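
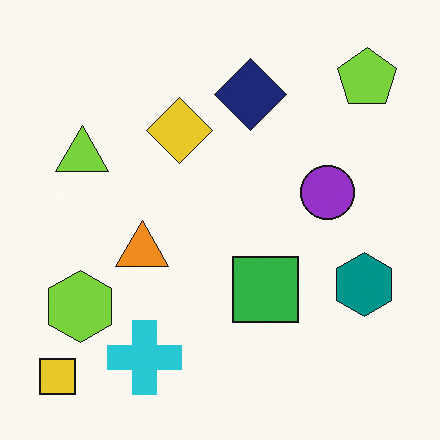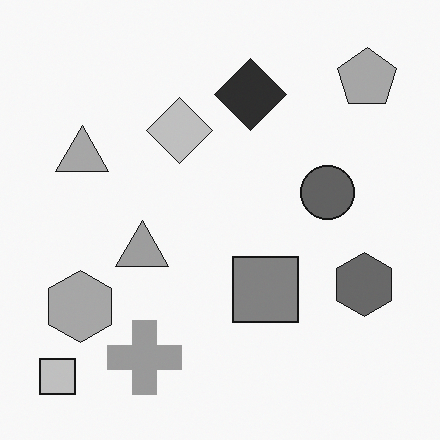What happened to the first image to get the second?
The second image is the first converted to grayscale.

All color is removed — every shape is now a shade of grey.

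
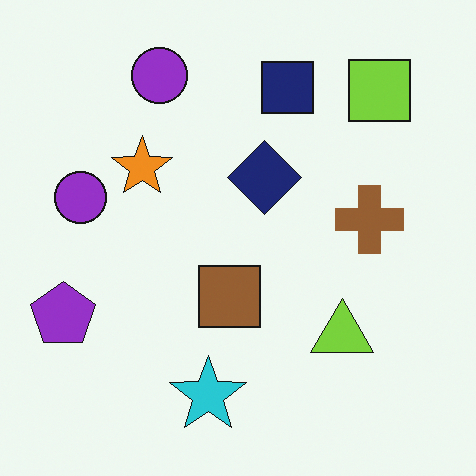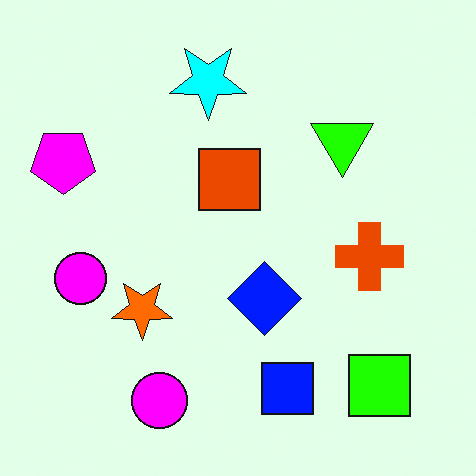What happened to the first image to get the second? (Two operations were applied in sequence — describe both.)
The second image is the first flipped vertically (top ↔ bottom), then heavily oversaturated.

The cyan star is in the bottom of the first image and the top of the second — shapes on opposite sides of the horizontal midline have swapped in a mirror flip. All colors are more vivid — a global saturation change.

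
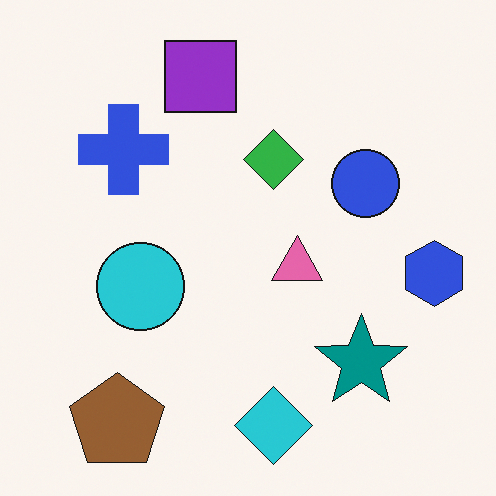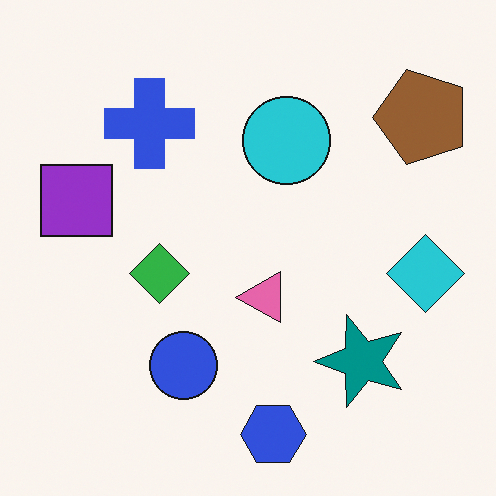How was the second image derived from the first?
It was transposed (reflected across the top-left ↔ bottom-right diagonal).

Shapes have swapped their row and column positions — what was in the top-right is now in the bottom-left — a diagonal reflection.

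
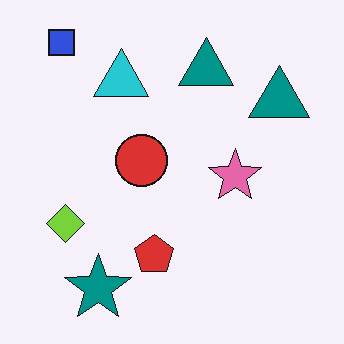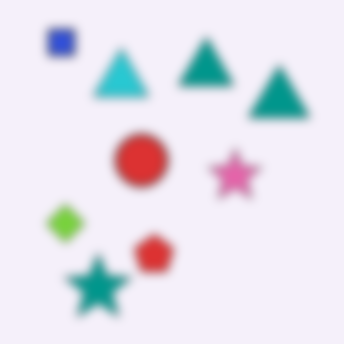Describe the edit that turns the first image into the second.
This is the original image strongly gaussian-blurred.

Shape edges and outlines are uniformly softened across the whole image.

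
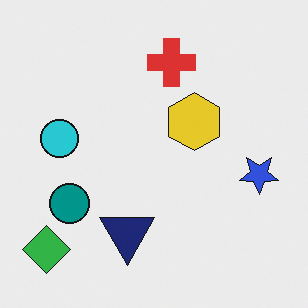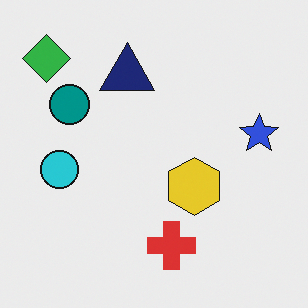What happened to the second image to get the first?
Flipped vertically (top ↔ bottom).

The green diamond is in the top-left of the second image and the bottom-left of the first — shapes on opposite sides of the horizontal midline have swapped in a mirror flip.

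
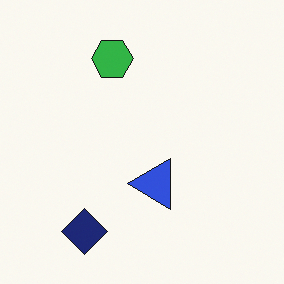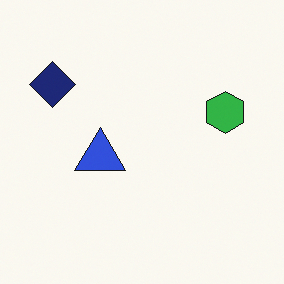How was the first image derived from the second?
Rotated 90° counter-clockwise.

The navy diamond sits in the top-left of the second image and the bottom-left of the first — consistent with a whole-image 90° counter-clockwise rotation.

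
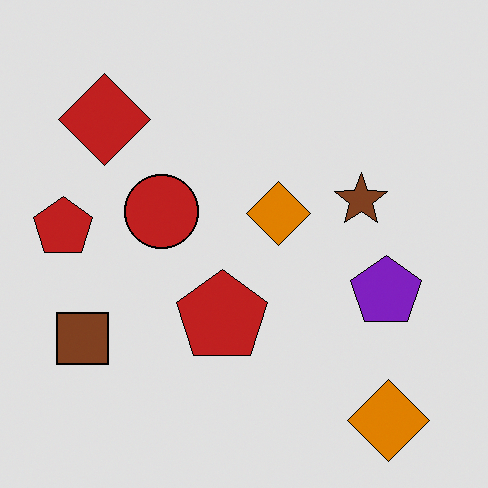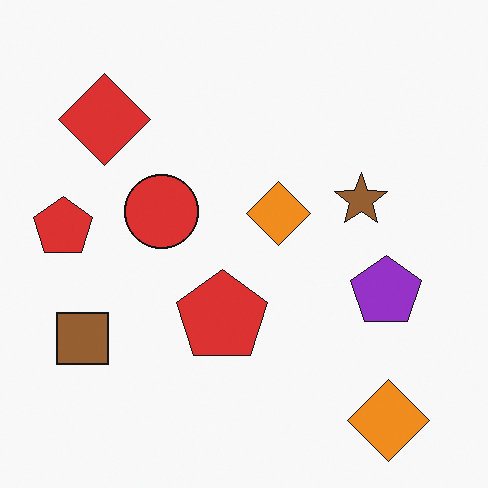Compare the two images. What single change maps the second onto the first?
The first image is the second posterized to a reduced palette.

Each flat color has snapped to a coarser quantized level — most visibly, the near-white background has dropped to a flat grey.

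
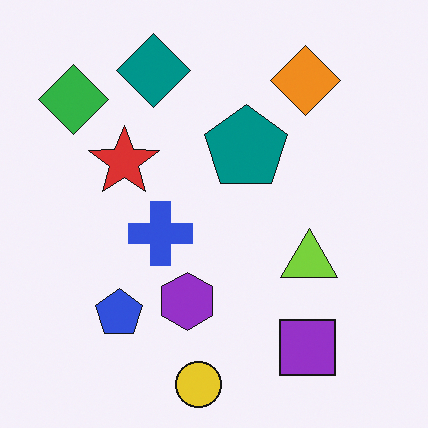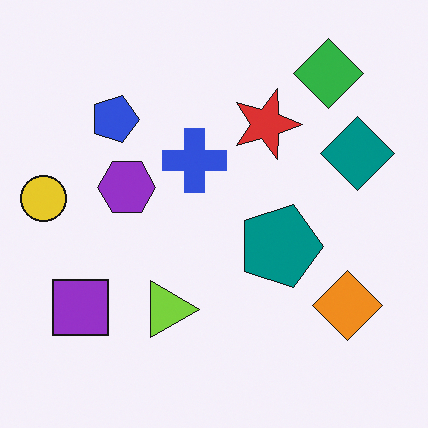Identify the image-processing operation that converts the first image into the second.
The image was rotated 90° clockwise.

The green diamond sits in the top-left of the first image and the top-right of the second — consistent with a whole-image 90° clockwise rotation.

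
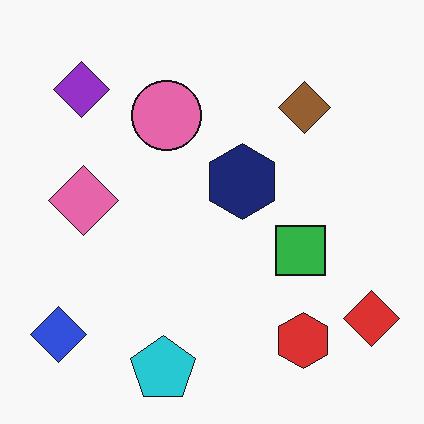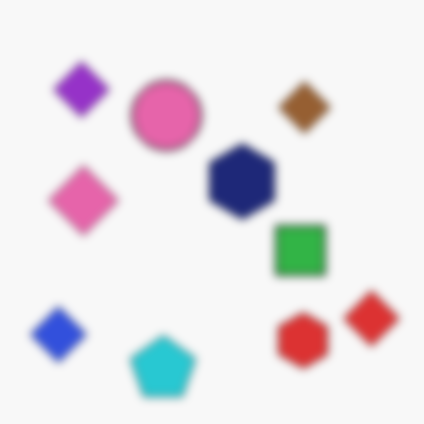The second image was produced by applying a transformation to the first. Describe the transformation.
The transformation is: moderately blurred.

Shape edges and outlines are uniformly softened across the whole image.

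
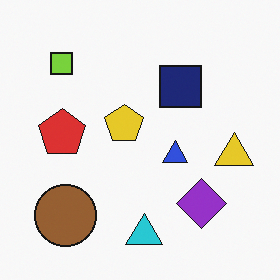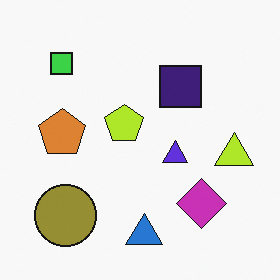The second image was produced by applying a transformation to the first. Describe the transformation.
The transformation is: hue-shifted slightly.

Every shape's color has rotated by the same amount around the hue wheel — a uniform hue shift.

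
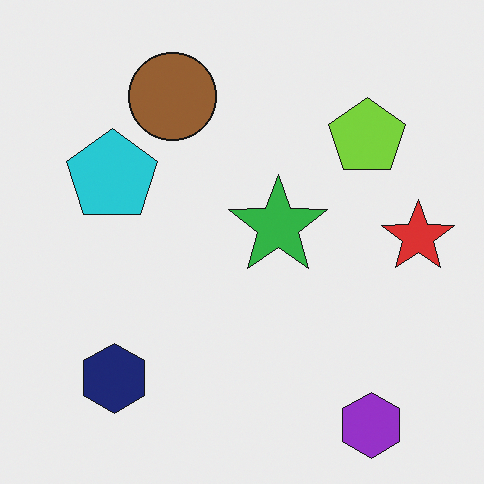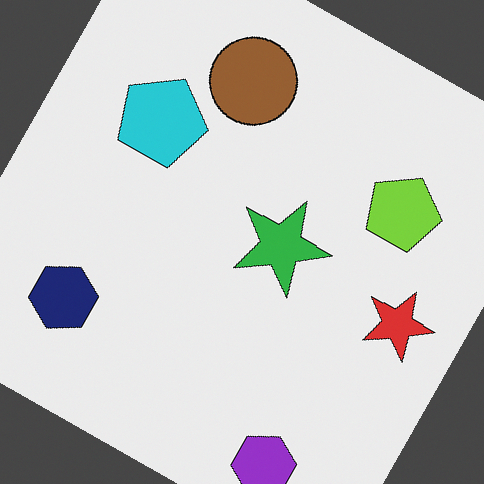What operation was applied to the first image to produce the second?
It was rotated clockwise by a moderate amount.

Every shape is tilted by the same angle and the image corners show triangular fill wedges — a whole-image rotation by a non-right angle.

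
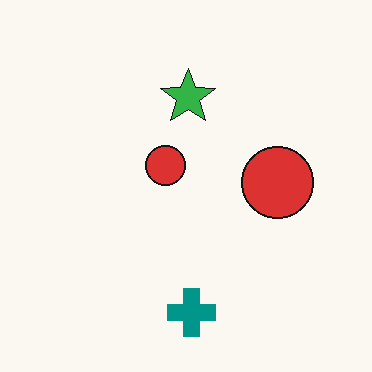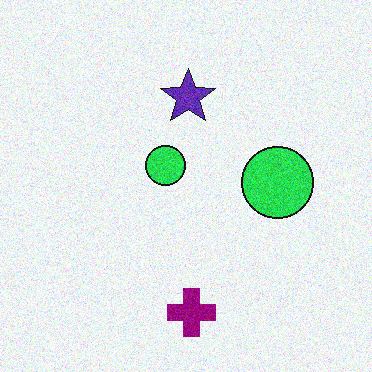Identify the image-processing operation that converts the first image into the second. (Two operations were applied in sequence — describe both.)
The second image is the first degraded with visible gaussian noise, then hue-shifted by a moderate amount.

Random speckle covers the whole image, including the flat background. Every shape's color has rotated by the same amount around the hue wheel — a uniform hue shift.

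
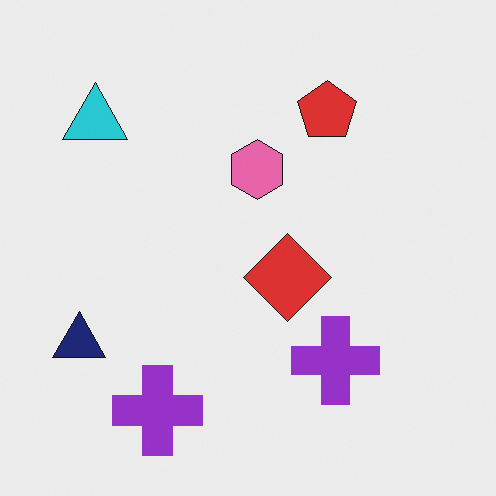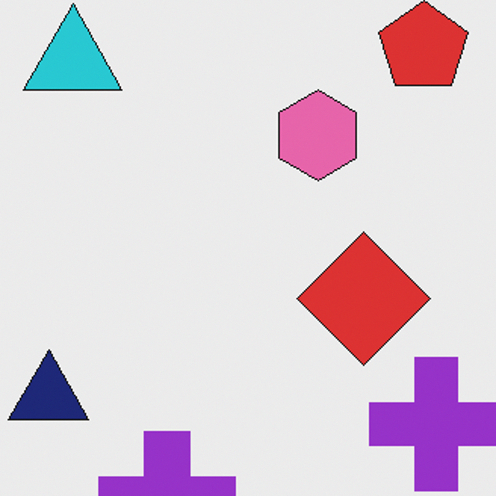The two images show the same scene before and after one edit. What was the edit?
This is the original image cropped slightly and scaled back up.

The visible shapes are larger and the field of view is narrower; shapes near the original edges may be partly or wholly outside the frame — a crop-and-rescale.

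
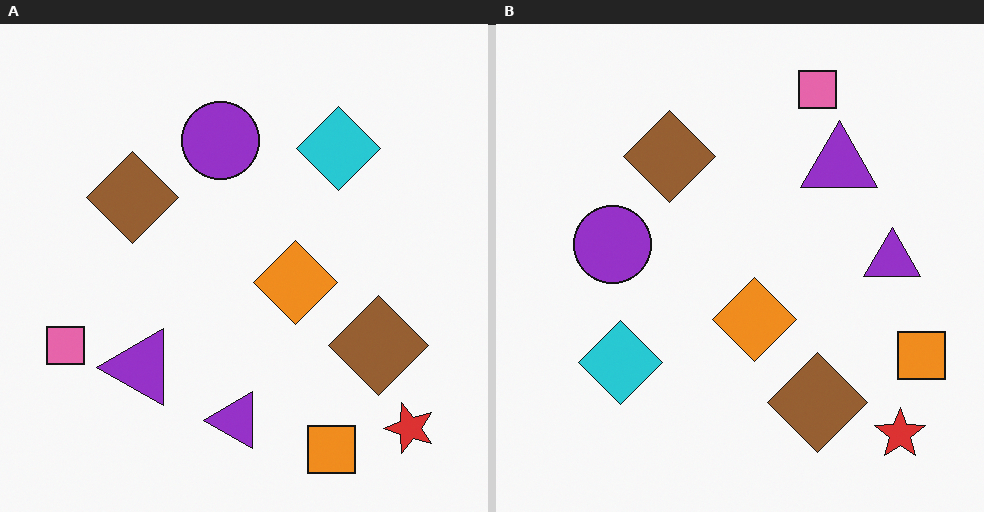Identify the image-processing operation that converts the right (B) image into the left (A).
Transposed (reflected across the top-left ↔ bottom-right diagonal).

Shapes have swapped their row and column positions — what was in the top-right is now in the bottom-left — a diagonal reflection.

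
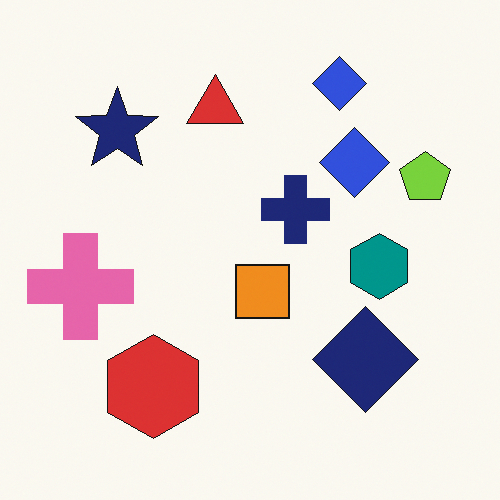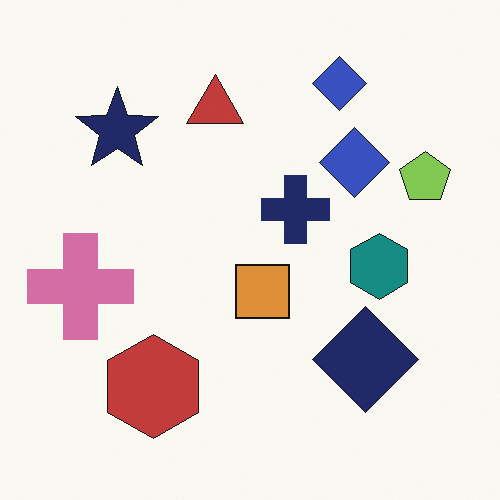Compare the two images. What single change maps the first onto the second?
This is the original image slightly desaturated.

All colors are more muted and greyish — a global saturation change.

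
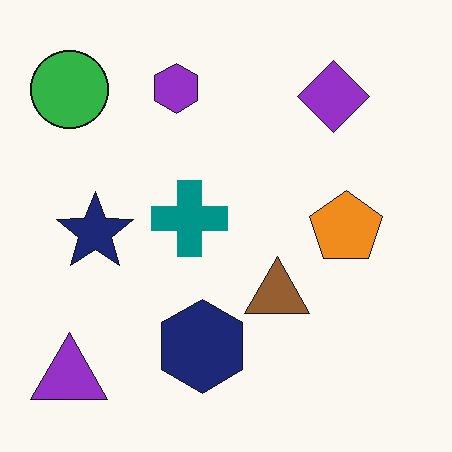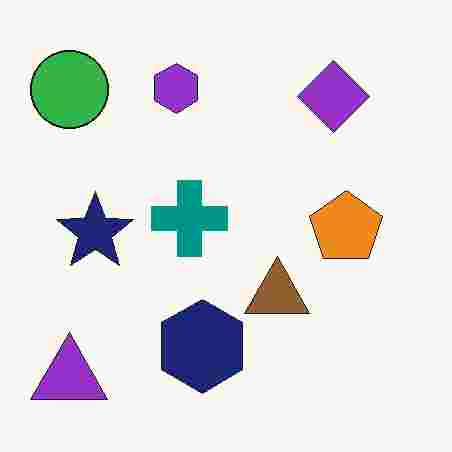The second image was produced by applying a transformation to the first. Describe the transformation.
It was degraded with heavy JPEG compression.

Blocky 8×8 compression artifacts appear around shape edges and the flat background shows ringing — characteristic JPEG degradation.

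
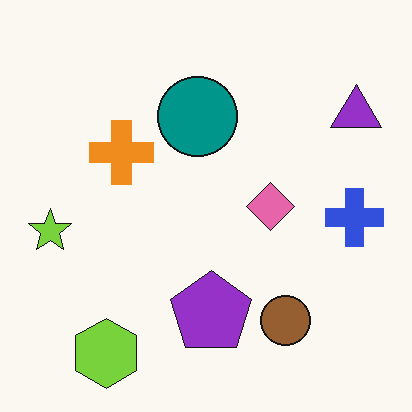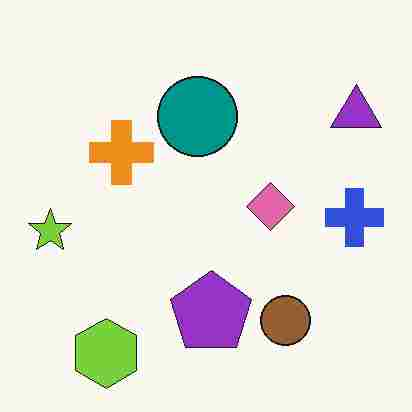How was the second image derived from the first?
This is the original image degraded with heavy JPEG compression.

Blocky 8×8 compression artifacts appear around shape edges and the flat background shows ringing — characteristic JPEG degradation.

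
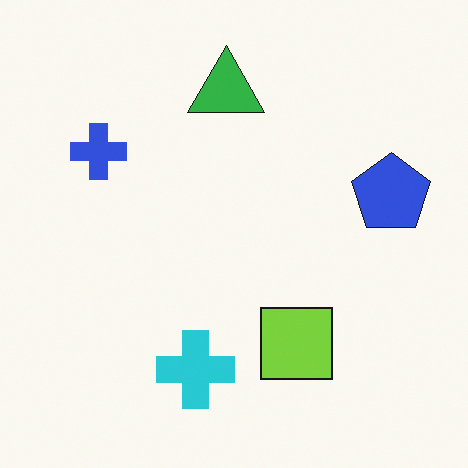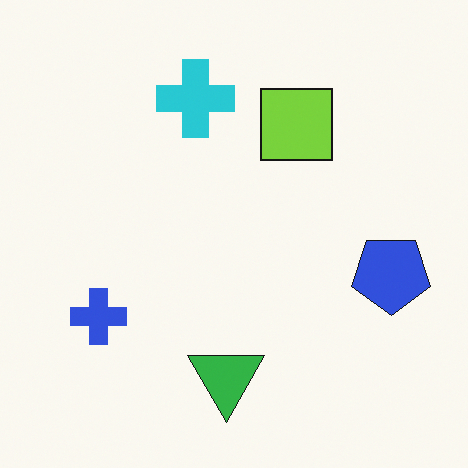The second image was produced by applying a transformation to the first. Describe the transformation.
This is the original image flipped vertically (top ↔ bottom).

The green triangle is in the top of the first image and the bottom of the second — shapes on opposite sides of the horizontal midline have swapped in a mirror flip.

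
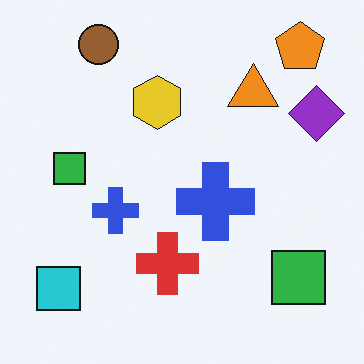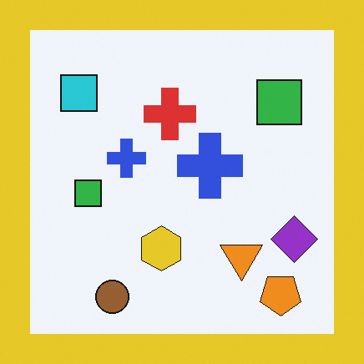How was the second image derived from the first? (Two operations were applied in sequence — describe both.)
This is the original image flipped vertically (top ↔ bottom), then framed with a yellow border.

The brown circle is in the top-left of the first image and the bottom-left of the second — shapes on opposite sides of the horizontal midline have swapped in a mirror flip. A solid yellow frame runs around the edge of the second image, with the content slightly shrunk inside it.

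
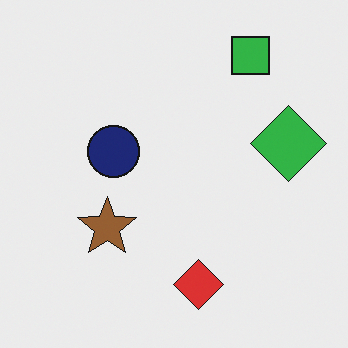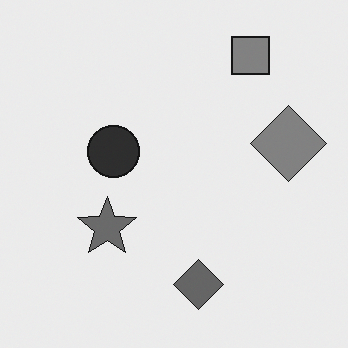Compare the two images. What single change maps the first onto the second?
The transformation is: converted to grayscale.

All color is removed — every shape is now a shade of grey.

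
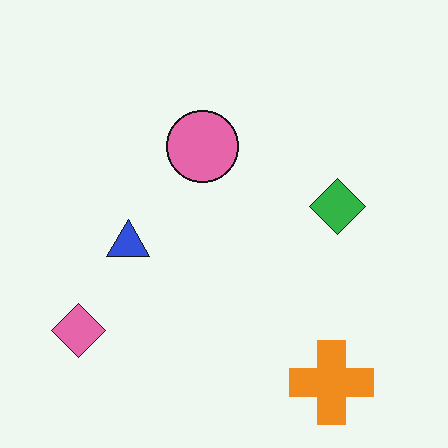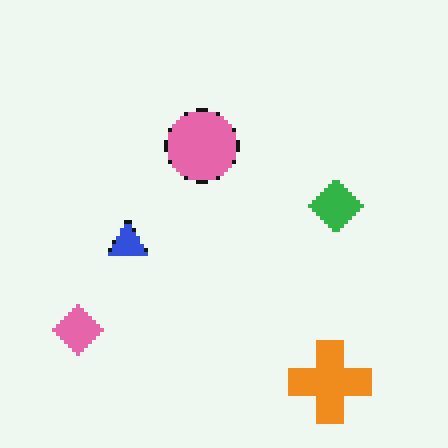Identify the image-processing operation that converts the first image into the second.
The image was lightly pixelated (a mild mosaic effect).

Shapes are reduced to large square blocks; fine edges and outlines are lost — a downscale-then-upscale (mosaic) effect.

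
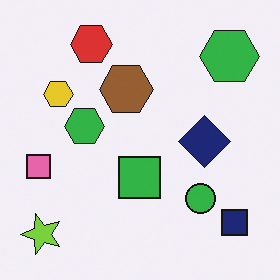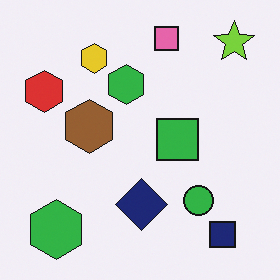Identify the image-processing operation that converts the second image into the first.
The first image is the second transposed (reflected across the top-left ↔ bottom-right diagonal).

Shapes have swapped their row and column positions — what was in the top-right is now in the bottom-left — a diagonal reflection.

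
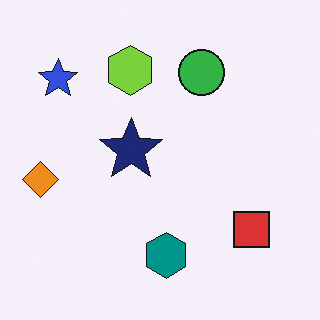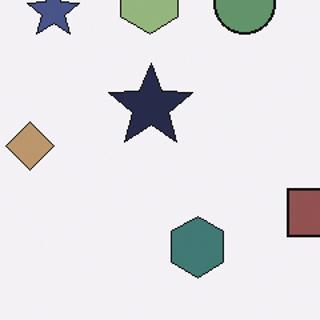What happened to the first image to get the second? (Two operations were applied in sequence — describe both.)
The image was cropped slightly and scaled back up, then heavily desaturated.

The visible shapes are larger and the field of view is narrower; shapes near the original edges may be partly or wholly outside the frame — a crop-and-rescale. All colors are more muted and greyish — a global saturation change.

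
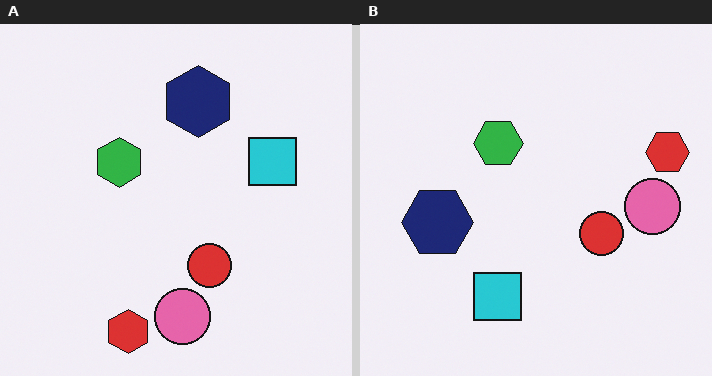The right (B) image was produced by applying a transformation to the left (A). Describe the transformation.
It was transposed (reflected across the top-left ↔ bottom-right diagonal).

Shapes have swapped their row and column positions — what was in the top-right is now in the bottom-left — a diagonal reflection.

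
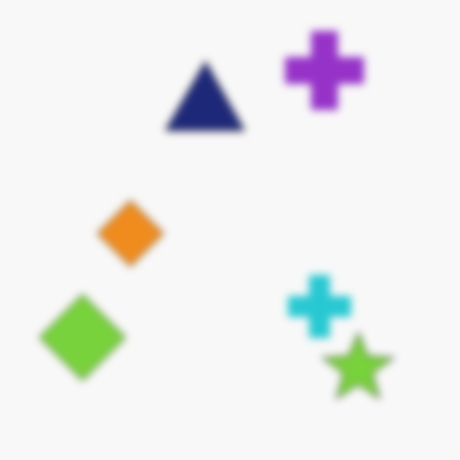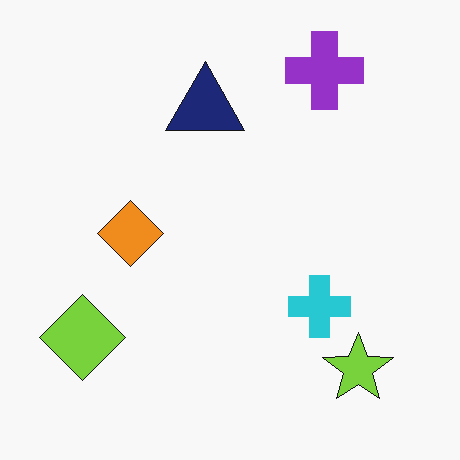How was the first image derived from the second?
The transformation is: noticeably gaussian-blurred.

Shape edges and outlines are uniformly softened across the whole image.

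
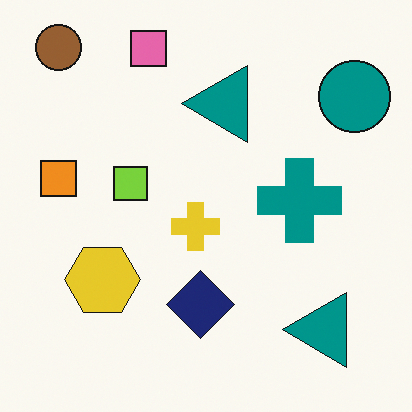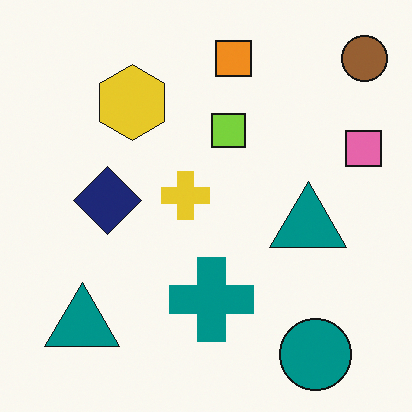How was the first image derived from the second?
Rotated 90° counter-clockwise.

The brown circle sits in the top-right of the second image and the top-left of the first — consistent with a whole-image 90° counter-clockwise rotation.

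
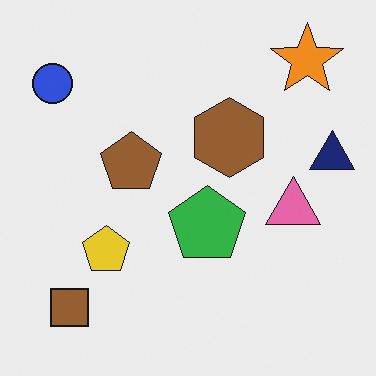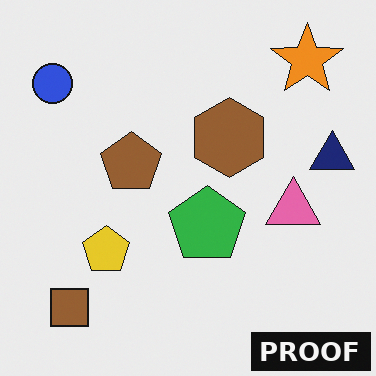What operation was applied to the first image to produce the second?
The second image is the first watermarked with the text "PROOF" in the lower-right corner.

A dark label reading "PROOF" appears in the lower-right corner.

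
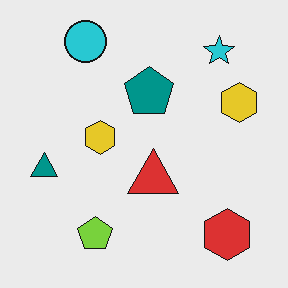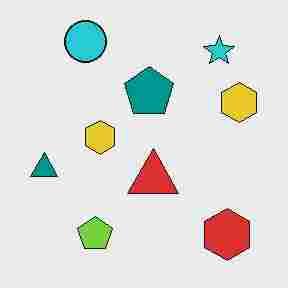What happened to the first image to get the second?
The second image is the first degraded with heavy JPEG compression.

Blocky 8×8 compression artifacts appear around shape edges and the flat background shows ringing — characteristic JPEG degradation.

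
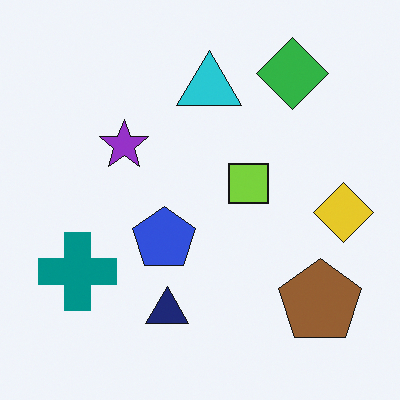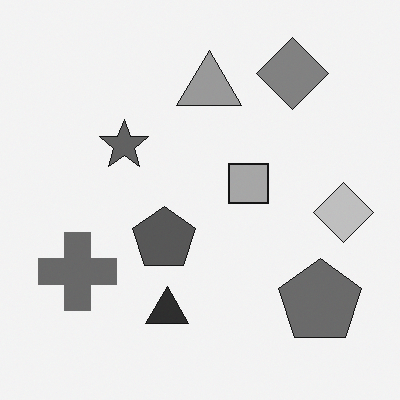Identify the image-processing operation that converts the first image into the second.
This is the original image converted to grayscale.

All color is removed — every shape is now a shade of grey.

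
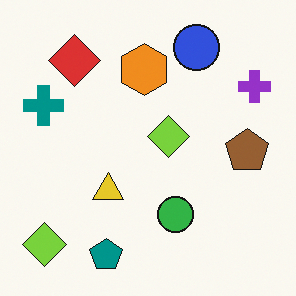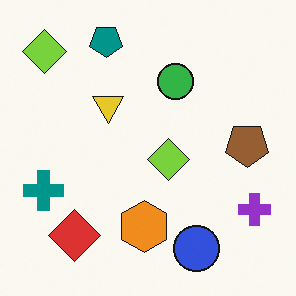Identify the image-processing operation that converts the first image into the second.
The transformation is: flipped vertically (top ↔ bottom).

The teal pentagon is in the bottom of the first image and the top of the second — shapes on opposite sides of the horizontal midline have swapped in a mirror flip.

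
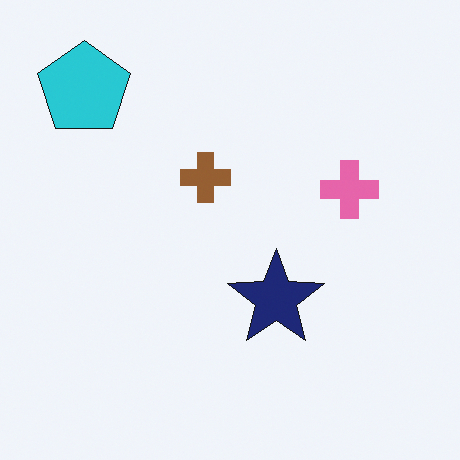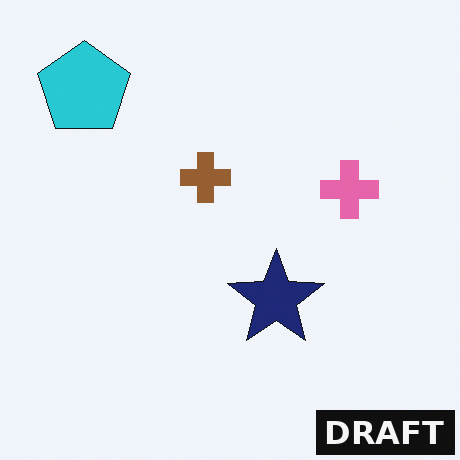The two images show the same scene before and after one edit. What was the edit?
The image was watermarked with the text "DRAFT" in the lower-right corner.

A dark label reading "DRAFT" appears in the lower-right corner.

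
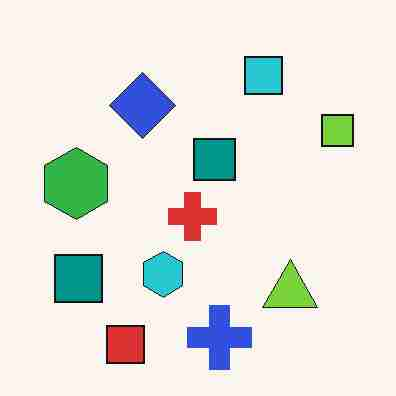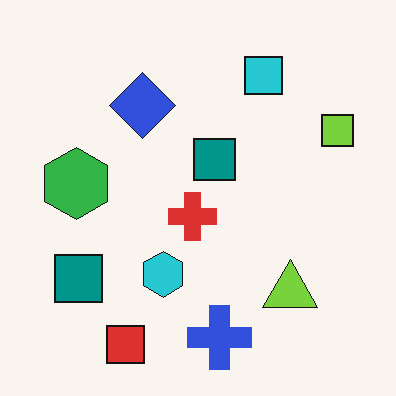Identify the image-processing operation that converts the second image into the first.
It was degraded with heavy JPEG compression.

Blocky 8×8 compression artifacts appear around shape edges and the flat background shows ringing — characteristic JPEG degradation.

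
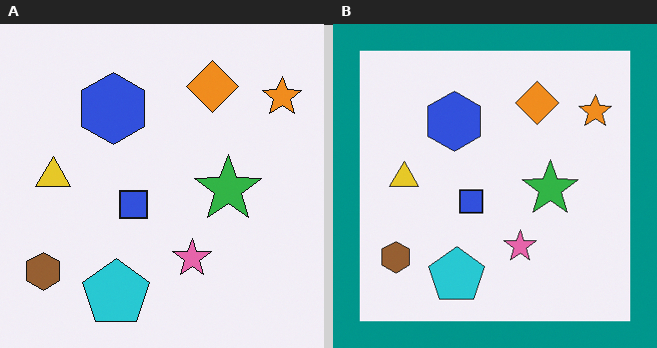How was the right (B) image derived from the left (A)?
The image was framed with a teal border.

A solid teal frame runs around the edge of the right (B) image, with the content slightly shrunk inside it.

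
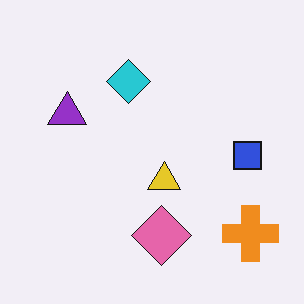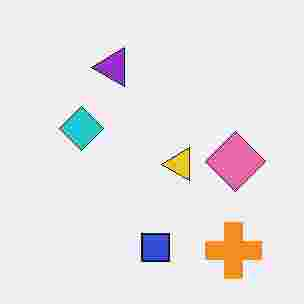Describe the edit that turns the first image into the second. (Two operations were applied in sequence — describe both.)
The image was transposed (reflected across the top-left ↔ bottom-right diagonal), then degraded with heavy JPEG compression.

Shapes have swapped their row and column positions — what was in the top-right is now in the bottom-left — a diagonal reflection. Blocky 8×8 compression artifacts appear around shape edges and the flat background shows ringing — characteristic JPEG degradation.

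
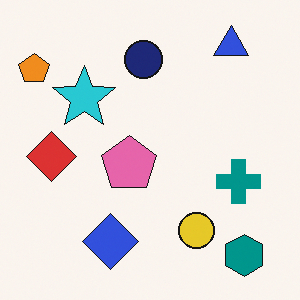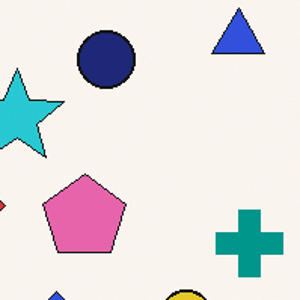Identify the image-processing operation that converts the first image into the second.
The second image is the first cropped to a modestly smaller region and rescaled.

The visible shapes are larger and the field of view is narrower; shapes near the original edges may be partly or wholly outside the frame — a crop-and-rescale.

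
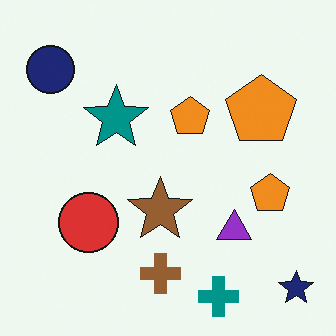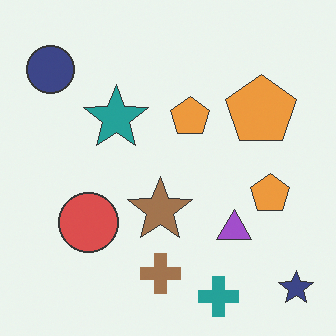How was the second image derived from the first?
The image was given slightly reduced contrast.

Tones are pushed toward mid-grey across the whole image — a global contrast change.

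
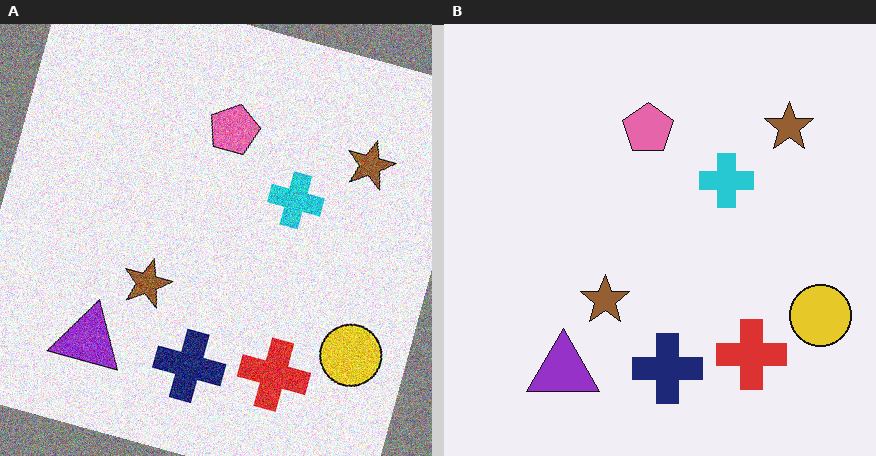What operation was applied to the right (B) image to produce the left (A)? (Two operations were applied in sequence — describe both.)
This is the original image rotated clockwise by a moderate amount, then degraded with visible gaussian noise.

Every shape is tilted by the same angle and the image corners show triangular fill wedges — a whole-image rotation by a non-right angle. Random speckle covers the whole image, including the flat background.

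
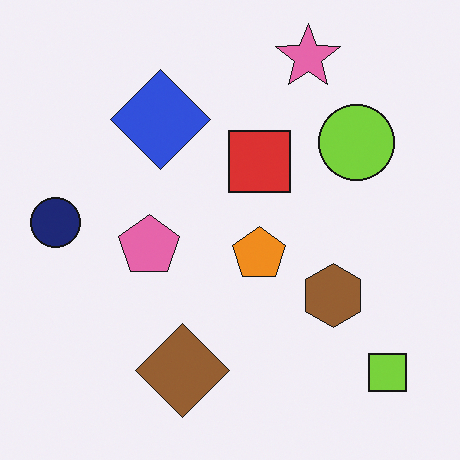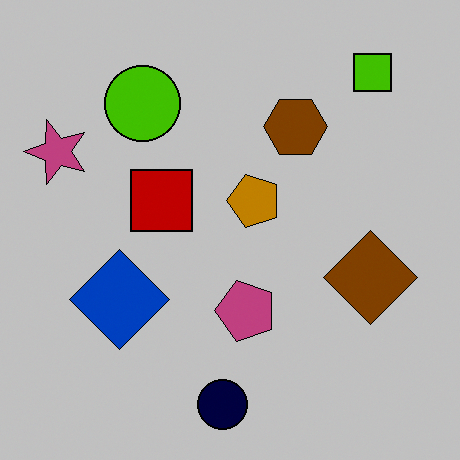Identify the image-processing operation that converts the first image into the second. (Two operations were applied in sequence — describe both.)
The transformation is: rotated 90° counter-clockwise, then heavily posterized to just a handful of flat colors.

The lime square sits in the bottom-right of the first image and the top-right of the second — consistent with a whole-image 90° counter-clockwise rotation. Each flat color has snapped to a coarser quantized level — most visibly, the near-white background has dropped to a flat grey.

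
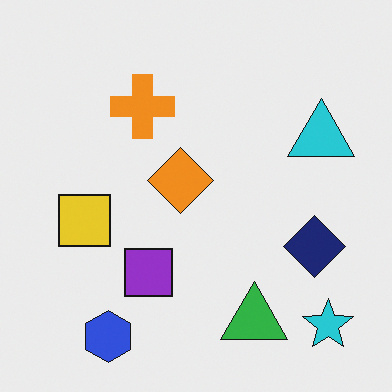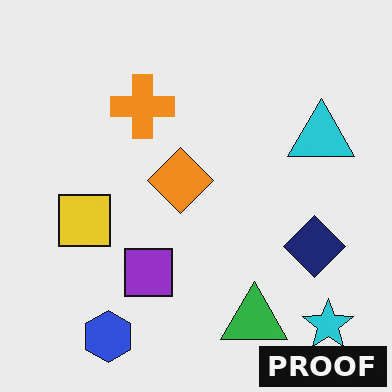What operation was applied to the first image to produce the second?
The second image is the first watermarked with the text "PROOF" in the lower-right corner.

A dark label reading "PROOF" appears in the lower-right corner.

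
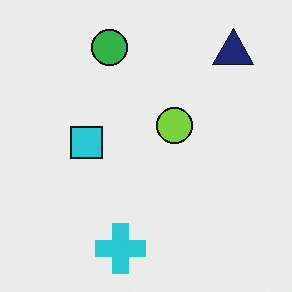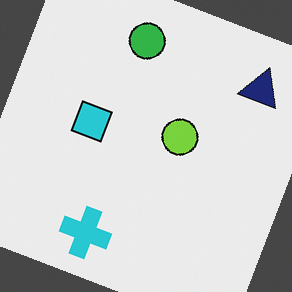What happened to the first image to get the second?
The second image is the first rotated clockwise by a clearly visible amount.

Every shape is tilted by the same angle and the image corners show triangular fill wedges — a whole-image rotation by a non-right angle.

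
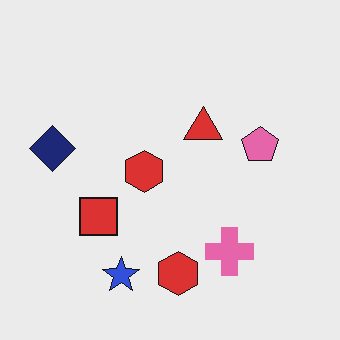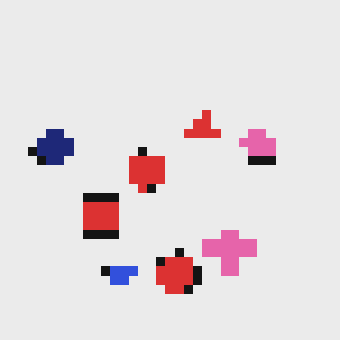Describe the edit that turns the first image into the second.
The image was heavily pixelated into large blocks.

Shapes are reduced to large square blocks; fine edges and outlines are lost — a downscale-then-upscale (mosaic) effect.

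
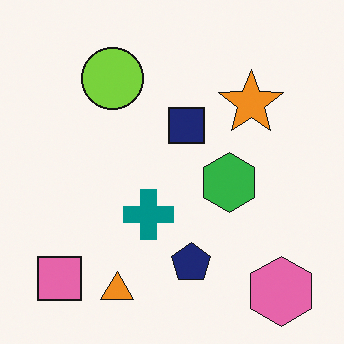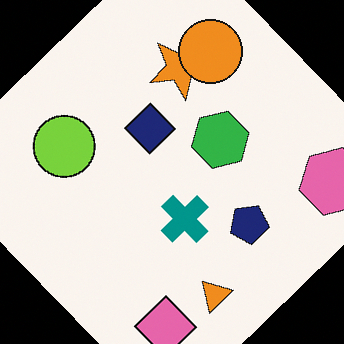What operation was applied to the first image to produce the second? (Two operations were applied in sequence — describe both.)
The image was rotated counter-clockwise by a large amount — several tens of degrees, then overlaid with an additional orange circle.

Every shape is tilted by the same angle and the image corners show triangular fill wedges — a whole-image rotation by a non-right angle. An orange circle appears in the second image that is absent from the first.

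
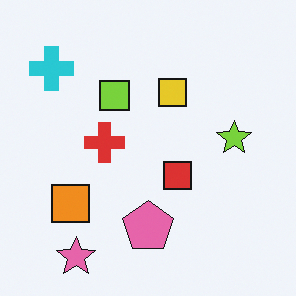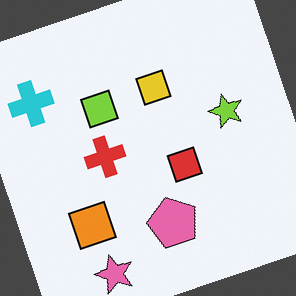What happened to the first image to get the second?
The transformation is: rotated counter-clockwise by a clearly visible amount.

Every shape is tilted by the same angle and the image corners show triangular fill wedges — a whole-image rotation by a non-right angle.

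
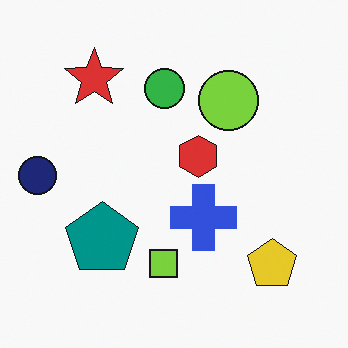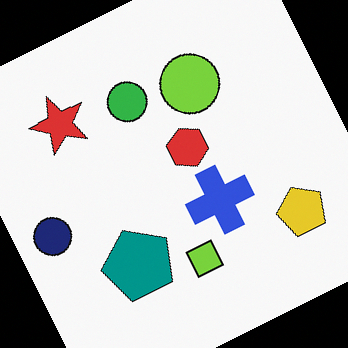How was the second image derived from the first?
It was rotated counter-clockwise by a moderate amount.

Every shape is tilted by the same angle and the image corners show triangular fill wedges — a whole-image rotation by a non-right angle.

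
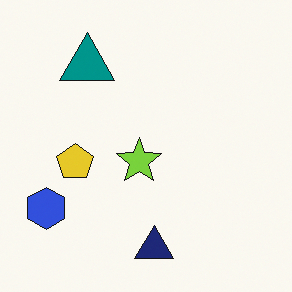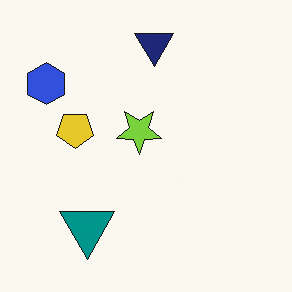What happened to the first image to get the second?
The transformation is: flipped vertically (top ↔ bottom).

The navy triangle is in the bottom of the first image and the top of the second — shapes on opposite sides of the horizontal midline have swapped in a mirror flip.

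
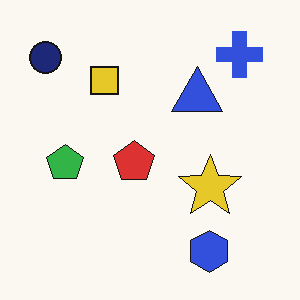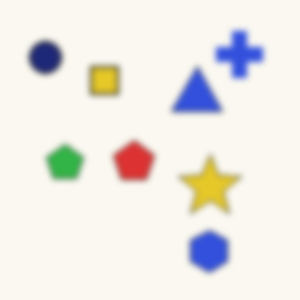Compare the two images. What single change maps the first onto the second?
The image was noticeably gaussian-blurred.

Shape edges and outlines are uniformly softened across the whole image.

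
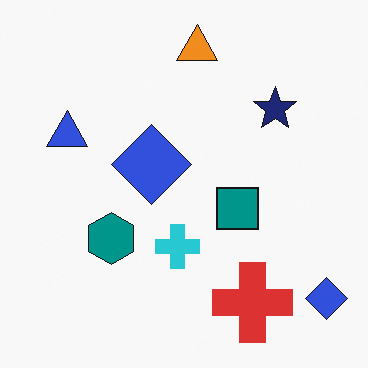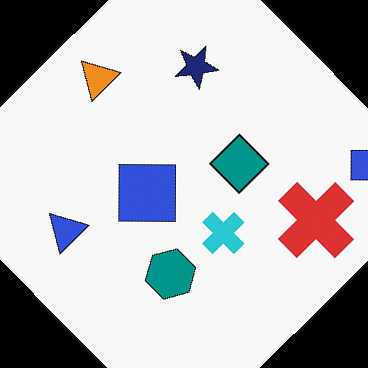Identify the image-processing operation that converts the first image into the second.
This is the original image rotated counter-clockwise by a large amount — several tens of degrees.

Every shape is tilted by the same angle and the image corners show triangular fill wedges — a whole-image rotation by a non-right angle.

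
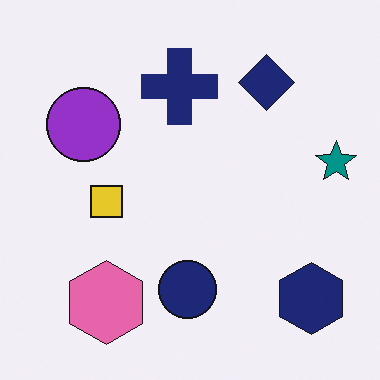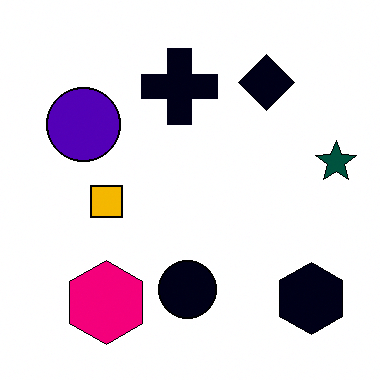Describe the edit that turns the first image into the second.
Boosted in contrast.

Tones are pushed away from mid-grey across the whole image — a global contrast change.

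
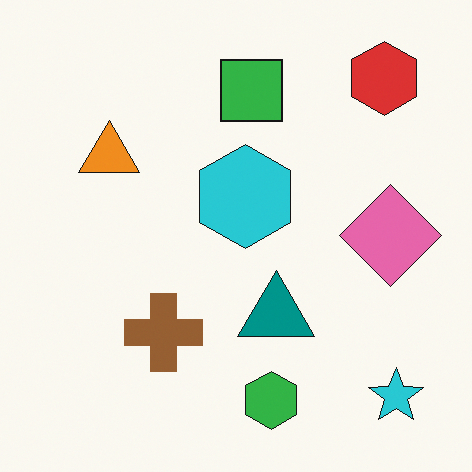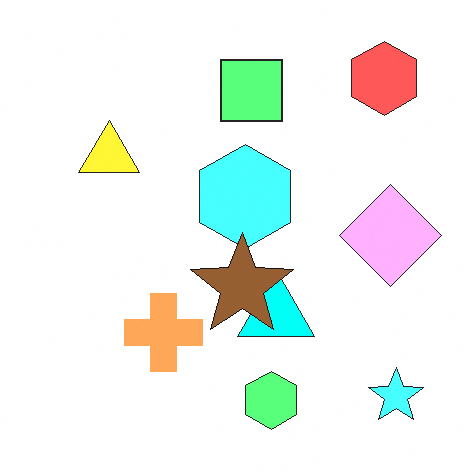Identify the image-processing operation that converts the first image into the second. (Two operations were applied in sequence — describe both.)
Substantially brightened, then overlaid with an additional brown star.

Every pixel — background and shapes alike — is uniformly brightened. A brown star appears in the second image that is absent from the first.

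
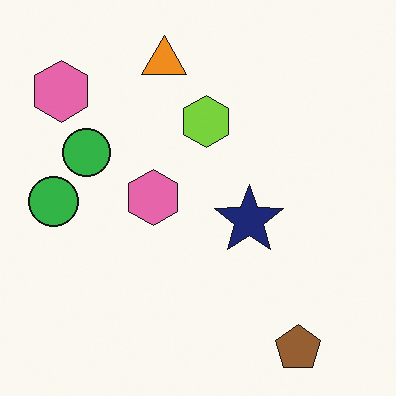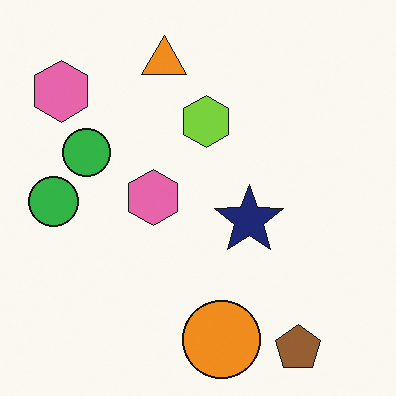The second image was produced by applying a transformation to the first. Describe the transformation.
The image was overlaid with an additional orange circle.

An orange circle appears in the second image that is absent from the first.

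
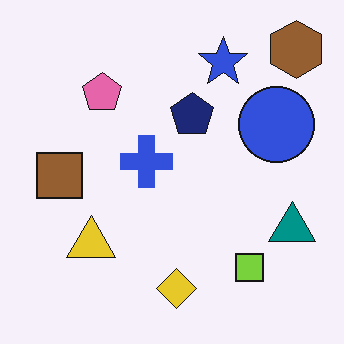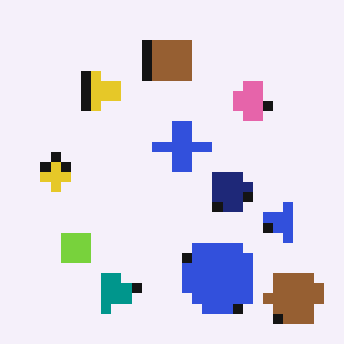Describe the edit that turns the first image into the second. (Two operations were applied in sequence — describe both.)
The transformation is: rotated 90° clockwise, then coarsely pixelated.

The brown hexagon sits in the top-right of the first image and the bottom-right of the second — consistent with a whole-image 90° clockwise rotation. Shapes are reduced to large square blocks; fine edges and outlines are lost — a downscale-then-upscale (mosaic) effect.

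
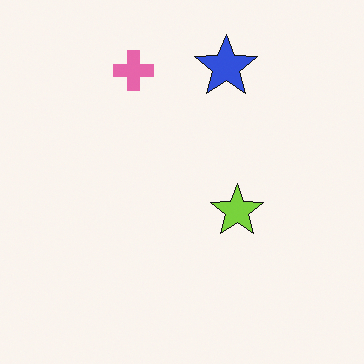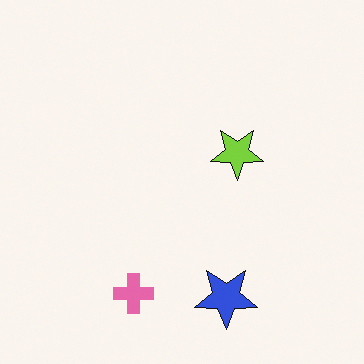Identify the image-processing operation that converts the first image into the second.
The transformation is: flipped vertically (top ↔ bottom).

The blue star is in the top of the first image and the bottom of the second — shapes on opposite sides of the horizontal midline have swapped in a mirror flip.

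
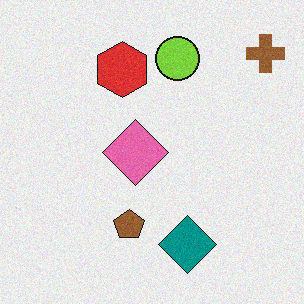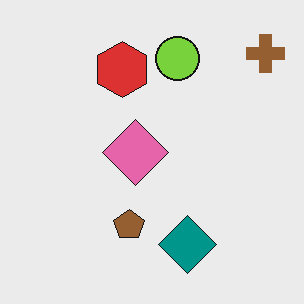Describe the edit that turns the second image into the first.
Degraded with subtle gaussian noise.

Random speckle covers the whole image, including the flat background.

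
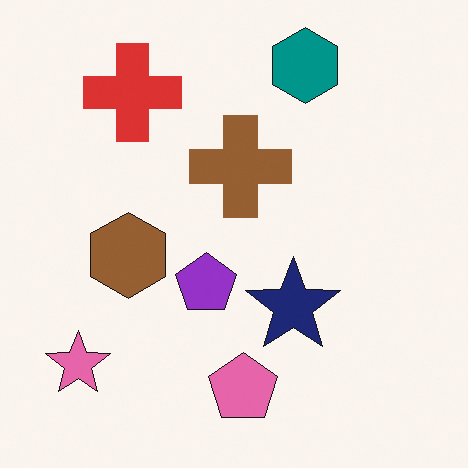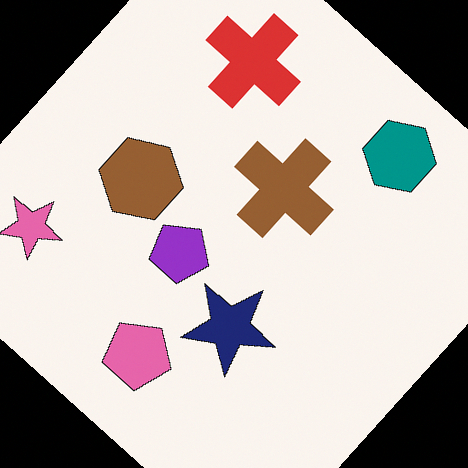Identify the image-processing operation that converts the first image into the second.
This is the original image rotated clockwise by a large amount — several tens of degrees.

Every shape is tilted by the same angle and the image corners show triangular fill wedges — a whole-image rotation by a non-right angle.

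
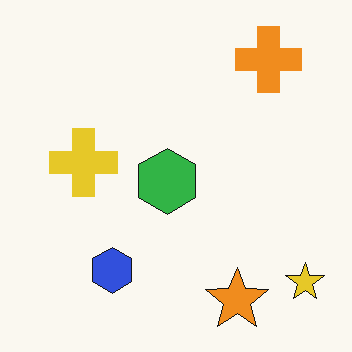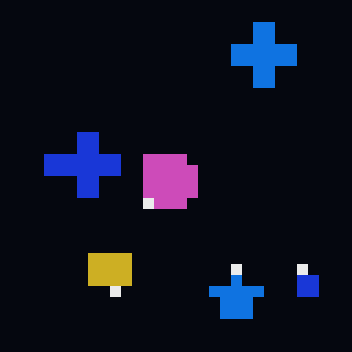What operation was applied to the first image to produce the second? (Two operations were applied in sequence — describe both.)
It was color-inverted (negative), then coarsely pixelated.

The light background has become dark and every shape's color is its complement — a photographic negative. Shapes are reduced to large square blocks; fine edges and outlines are lost — a downscale-then-upscale (mosaic) effect.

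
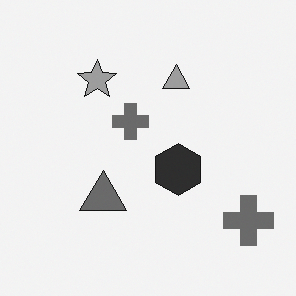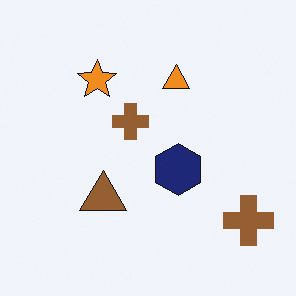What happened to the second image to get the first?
The first image is the second converted to grayscale.

All color is removed — every shape is now a shade of grey.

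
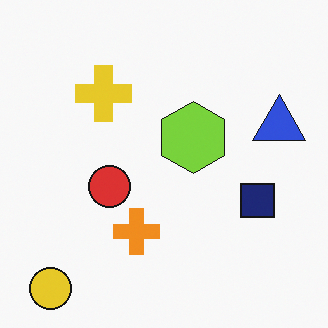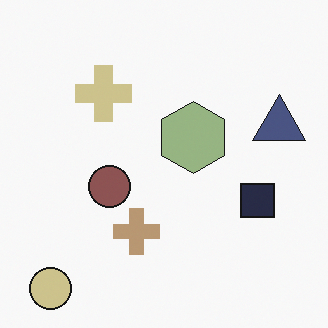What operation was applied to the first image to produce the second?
The transformation is: heavily desaturated.

All colors are more muted and greyish — a global saturation change.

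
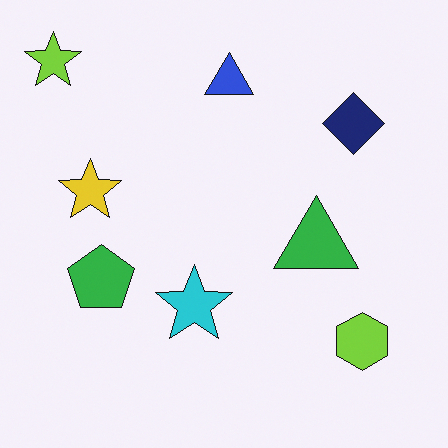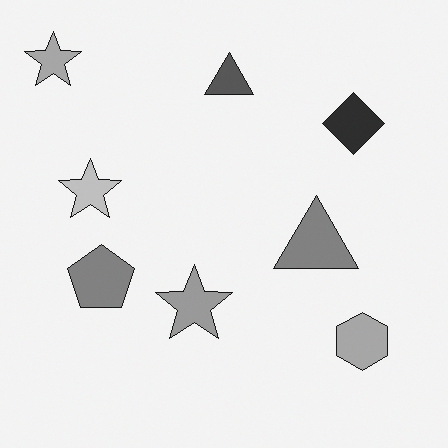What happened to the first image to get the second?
It was converted to grayscale.

All color is removed — every shape is now a shade of grey.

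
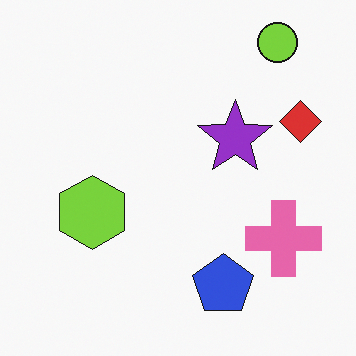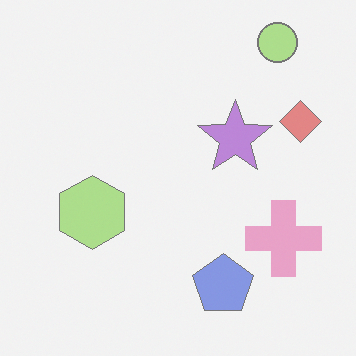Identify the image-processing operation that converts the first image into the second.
This is the original image given much lower contrast.

Tones are pushed toward mid-grey across the whole image — a global contrast change.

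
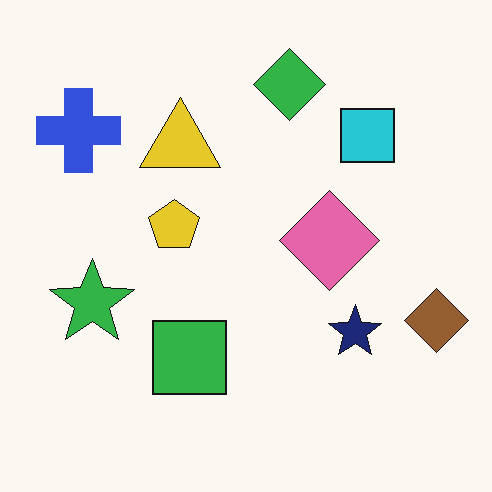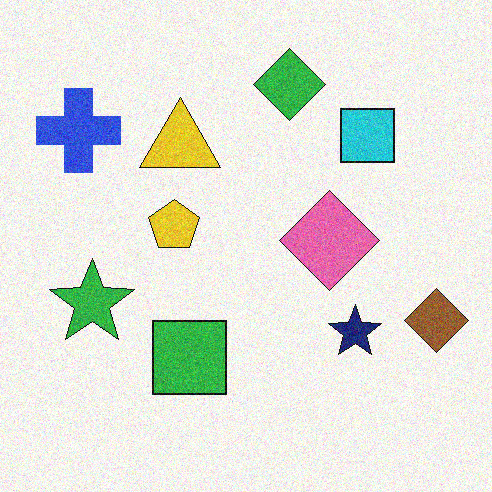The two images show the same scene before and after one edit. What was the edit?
This is the original image degraded with visible gaussian noise.

Random speckle covers the whole image, including the flat background.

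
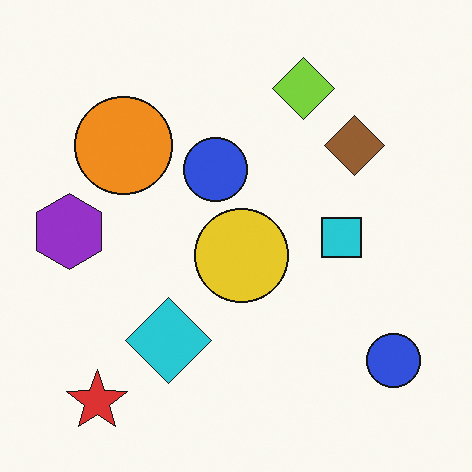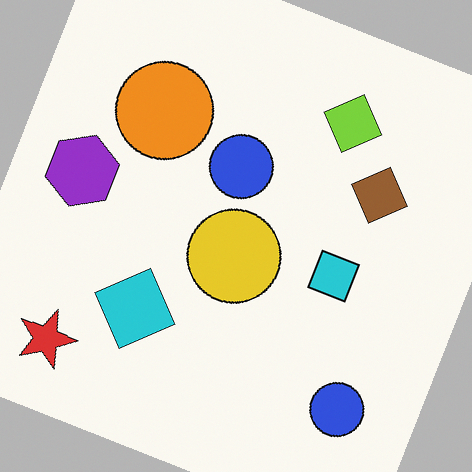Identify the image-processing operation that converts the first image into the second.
The image was rotated clockwise by a clearly visible amount.

Every shape is tilted by the same angle and the image corners show triangular fill wedges — a whole-image rotation by a non-right angle.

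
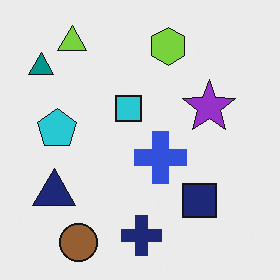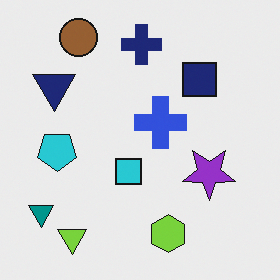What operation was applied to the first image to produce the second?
The image was flipped vertically (top ↔ bottom).

The brown circle is in the bottom-left of the first image and the top-left of the second — shapes on opposite sides of the horizontal midline have swapped in a mirror flip.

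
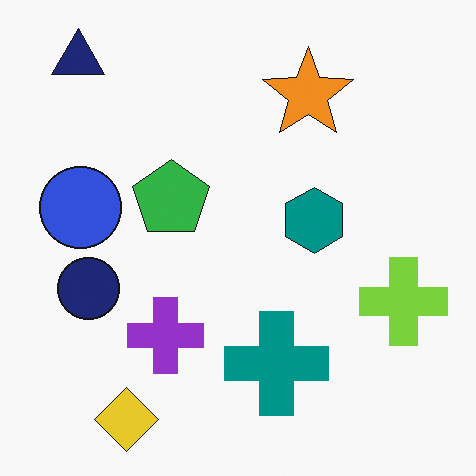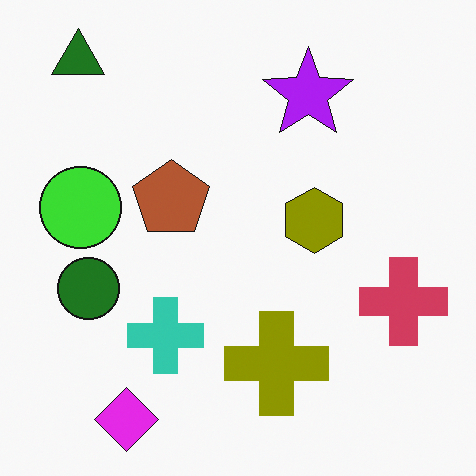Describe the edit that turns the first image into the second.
It was hue-shifted by a large amount.

Every shape's color has rotated by the same amount around the hue wheel — a uniform hue shift.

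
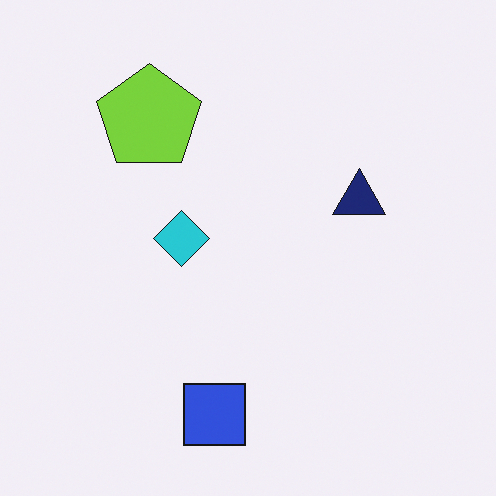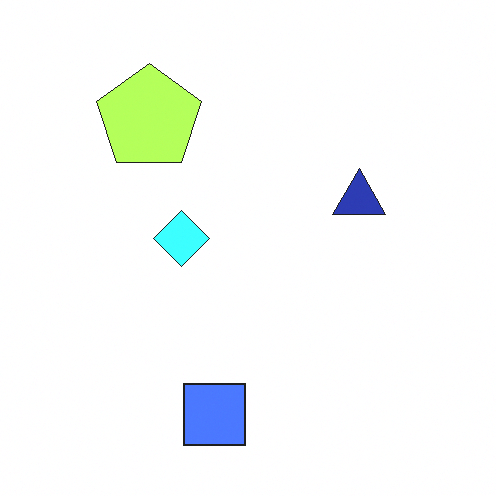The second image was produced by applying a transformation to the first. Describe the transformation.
This is the original image brightened a lot.

Every pixel — background and shapes alike — is uniformly brightened.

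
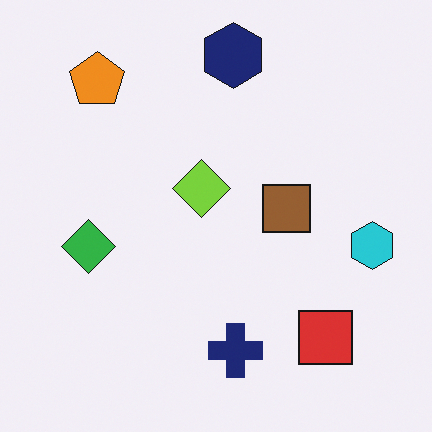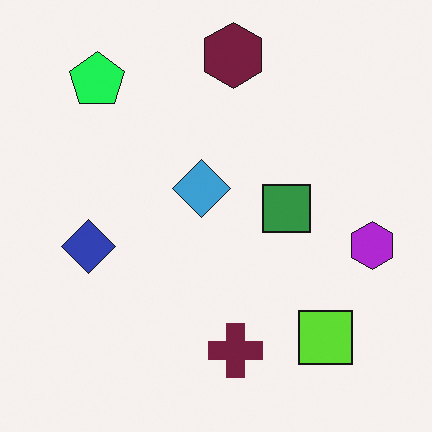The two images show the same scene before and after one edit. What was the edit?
It was hue-shifted through roughly a third of the color wheel.

Every shape's color has rotated by the same amount around the hue wheel — a uniform hue shift.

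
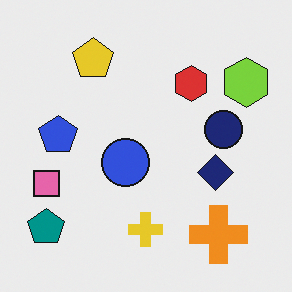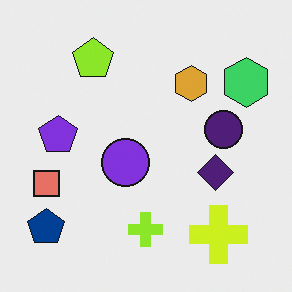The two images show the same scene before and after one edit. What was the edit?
The second image is the first hue-shifted slightly.

Every shape's color has rotated by the same amount around the hue wheel — a uniform hue shift.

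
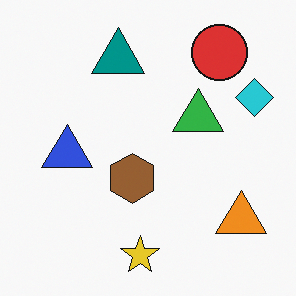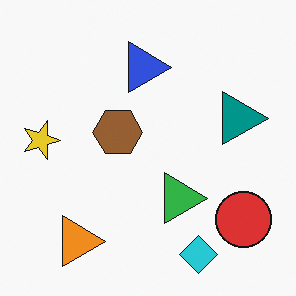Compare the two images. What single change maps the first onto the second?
Rotated 90° clockwise.

The red circle sits in the top-right of the first image and the bottom-right of the second — consistent with a whole-image 90° clockwise rotation.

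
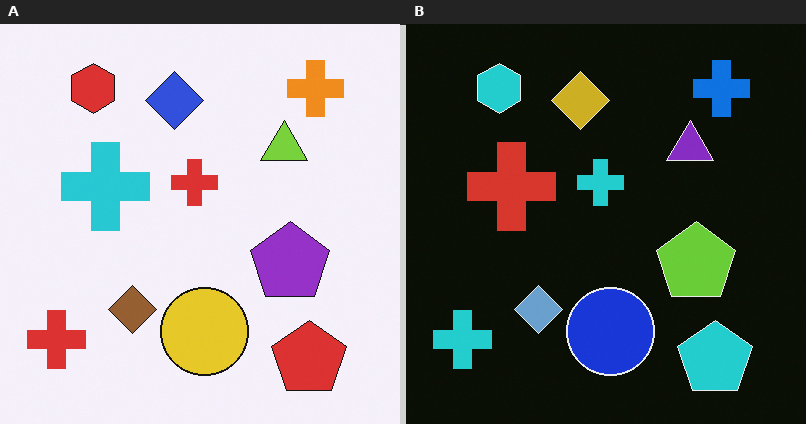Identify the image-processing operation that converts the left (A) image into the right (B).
It was color-inverted (negative).

The light background has become dark and every shape's color is its complement — a photographic negative.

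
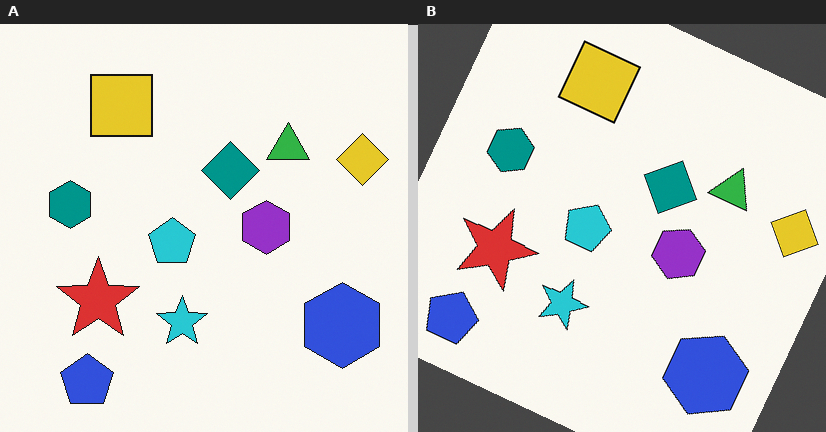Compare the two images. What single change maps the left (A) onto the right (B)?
The image was rotated clockwise by a clearly visible amount.

Every shape is tilted by the same angle and the image corners show triangular fill wedges — a whole-image rotation by a non-right angle.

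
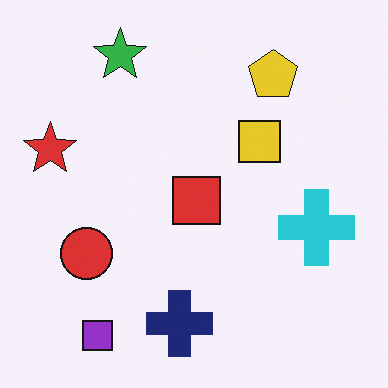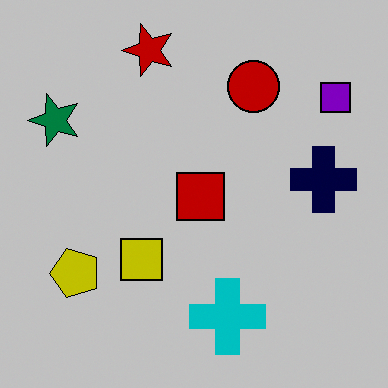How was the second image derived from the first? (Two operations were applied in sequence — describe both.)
It was heavily posterized to just a handful of flat colors, then transposed (reflected across the top-left ↔ bottom-right diagonal).

Each flat color has snapped to a coarser quantized level — most visibly, the near-white background has dropped to a flat grey. Shapes have swapped their row and column positions — what was in the top-right is now in the bottom-left — a diagonal reflection.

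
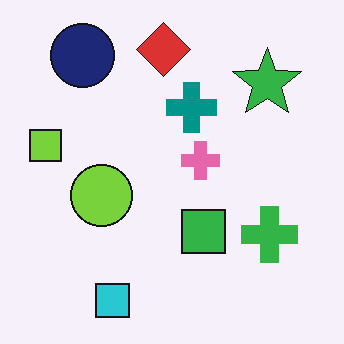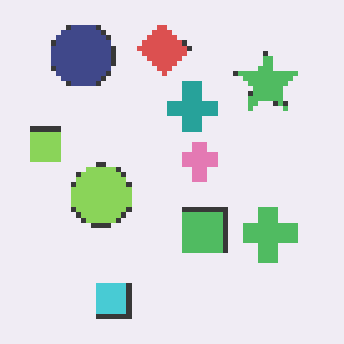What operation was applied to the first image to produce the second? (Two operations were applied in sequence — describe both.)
The transformation is: lightly pixelated (a mild mosaic effect), then given slightly reduced contrast.

Shapes are reduced to large square blocks; fine edges and outlines are lost — a downscale-then-upscale (mosaic) effect. Tones are pushed toward mid-grey across the whole image — a global contrast change.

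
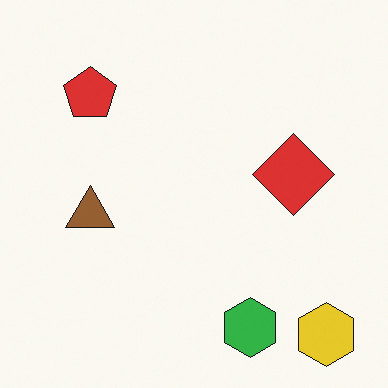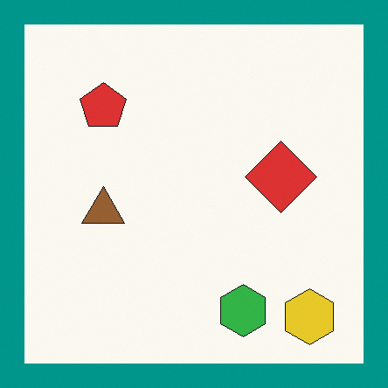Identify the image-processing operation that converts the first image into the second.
This is the original image framed with a teal border.

A solid teal frame runs around the edge of the second image, with the content slightly shrunk inside it.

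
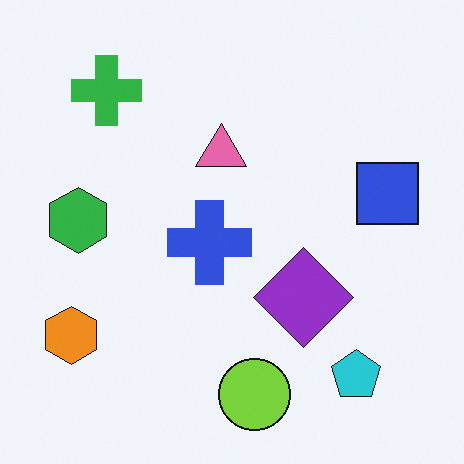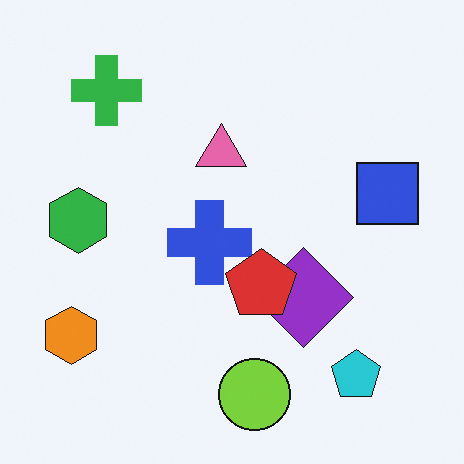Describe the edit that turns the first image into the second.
The image was overlaid with an additional red pentagon.

A red pentagon appears in the second image that is absent from the first.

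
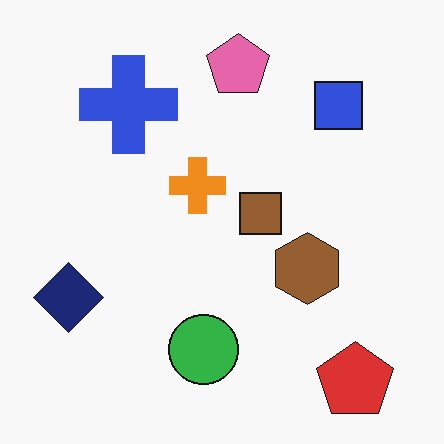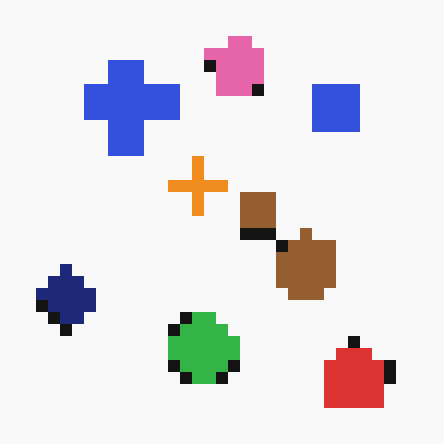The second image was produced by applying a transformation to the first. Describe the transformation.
It was heavily pixelated into large blocks.

Shapes are reduced to large square blocks; fine edges and outlines are lost — a downscale-then-upscale (mosaic) effect.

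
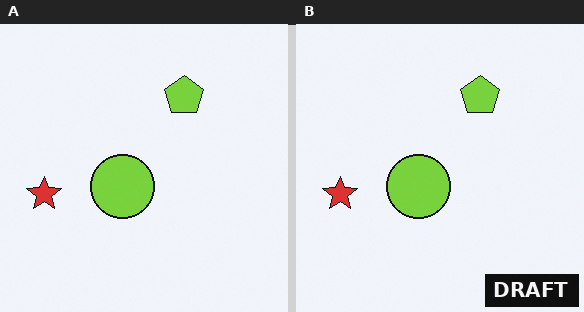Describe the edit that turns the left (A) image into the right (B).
Watermarked with the text "DRAFT" in the lower-right corner.

A dark label reading "DRAFT" appears in the lower-right corner.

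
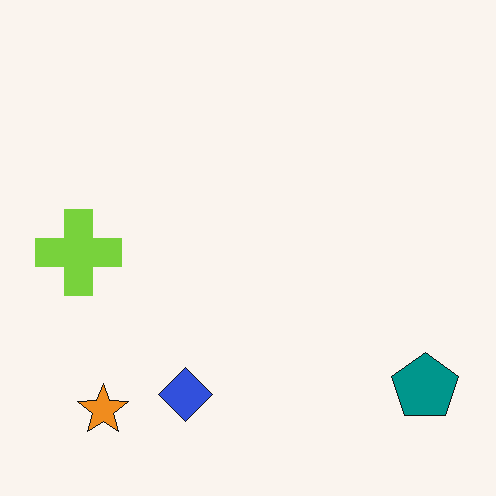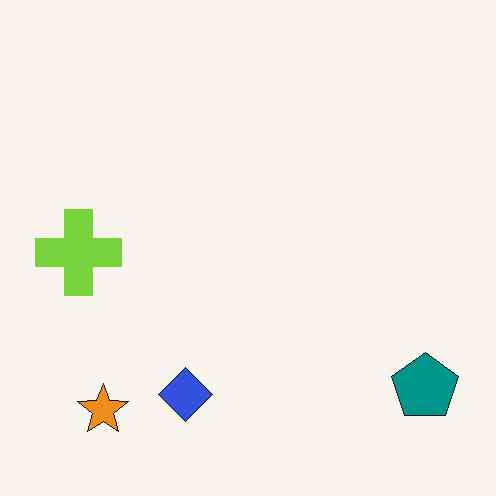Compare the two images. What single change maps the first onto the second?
It was given moderate JPEG compression.

Blocky 8×8 compression artifacts appear around shape edges and the flat background shows ringing — characteristic JPEG degradation.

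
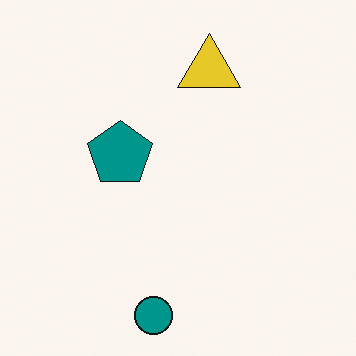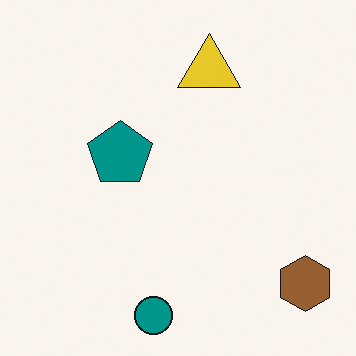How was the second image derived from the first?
The image was overlaid with an additional brown hexagon.

A brown hexagon appears in the second image that is absent from the first.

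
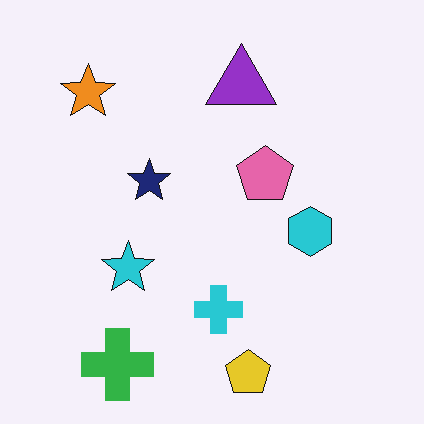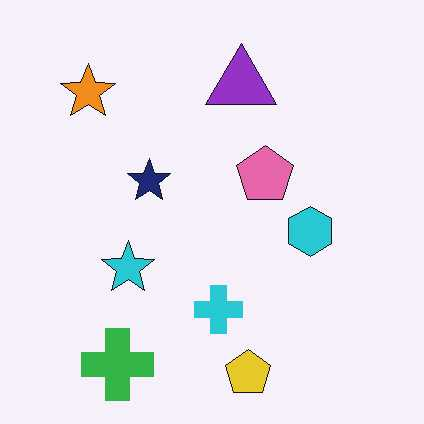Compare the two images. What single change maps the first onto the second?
The second image is the first given moderate JPEG compression.

Blocky 8×8 compression artifacts appear around shape edges and the flat background shows ringing — characteristic JPEG degradation.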